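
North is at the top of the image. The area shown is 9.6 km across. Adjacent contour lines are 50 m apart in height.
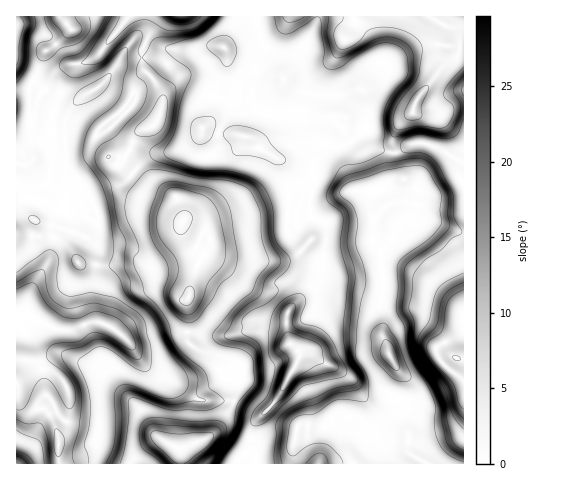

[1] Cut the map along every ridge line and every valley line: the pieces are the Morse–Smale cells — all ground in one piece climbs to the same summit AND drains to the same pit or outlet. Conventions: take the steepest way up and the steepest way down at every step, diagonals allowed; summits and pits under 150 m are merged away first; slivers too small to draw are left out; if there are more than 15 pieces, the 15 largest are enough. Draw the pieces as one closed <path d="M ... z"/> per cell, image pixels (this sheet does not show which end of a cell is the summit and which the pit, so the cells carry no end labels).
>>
<path d="M141 58l-19 1-25 29-15 8-13 12-10-2-26-26-4 9 0 38 5 33-9 5-9 0 0 218 23-13 11 1 14 11 4 10 2 19-5 14-7 8 2 31 120 0 1-15 33-15 19-30-1-3-33-1-27-20-21-9-10-10-11-18-7-7-13-10-13-4-3-6-2-22 7-44-11-13 8-7 3-13-9-22 12-6 20-5 10-9 0-2-9-7 0-7 14-26 15-6 5-5 6-20-3-13-17-21z"/><path d="M365 130l-21 16-14 0-7-3-39 0-14 11 32 14 12 8 1 5-6 22 0 13 16 7 1 18-7 40-29 27-3 7 2 26 11 12 0 4-25 45-22 24-2 23 4 5 3 10 35 0-1-16 7-22 24 1 9-6 14-4 8 0 8 4 21 21 26 10 0-17-8-29-4-5-4-1 6-5 3-17-14-25-1-9-5-8 0-20-2-8 4-17 0-17-4-19 13-18 6-14-10 2-13-4-3-3-2-9 0-12 4-5 16-6 11-7-7-8-1-18-18-5z"/><path d="M202 128l-2 8-19 13-23 5-11 4-14 16 14 12 28 11 7 11 2 8-1 4 20 8 6 6 1 10-13 22-9 33 0 42 12 10 41 13 3 4-2 13-5 8-4 13 25 12 5 0 17-19 20-38 0-4-11-12-2-9 1-20 30-29 2-5 0-12-4-5-11-6-10-10-7-11-1-13 3-28-7-18-2-13-9-7-10-5-10-12-18-4-13 0z"/><path d="M425 143l-11 0-20 10 2 21 17 12 4 4 0 4-4 17-15 13-5 13-13 18 4 19 0 17-4 15 2 10 0 20 5 8 1 9 14 25-3 17-6 5 4 1 4 5 8 29 0 18 17 11 37 0 1-83-24-21-4-12 28-18 0-166-19-13z"/><path d="M132 174l-10 10-20 5-12 6 9 22-3 13-8 7 11 13-7 44 3 26 15 6 13 10 7 7 11 18 10 10 21 9 20 16 7 4 35 1 3-12 5-8 0-16-8-5-34-9-12-10 0-42 2-4 0-8 7-21 13-22 0-8-7-8-20-8 1-4-2-8-7-11-28-11z"/><path d="M222 46l-16 0-10 4-24 0-10 8-20 1 1 9 17 21 3 13-6 20-5 5-15 6-14 26-1 5 7 7 3 3 11-12 11-7 27-6 19-13 2-8 19 6 13 0 18 4 10 12 7 4 15-11 39 0 7 3 14 0 20-15 4-20-3-16-4-5-29 6-28-3-14-7-9-9-33-6-13-6-5-4-5-13z"/><path d="M430 16l-112 0-10 25-25 39 17 12 19 3 13 1 29-6 4 5 3 16-4 19 4 3 8 15 17 4 0-14 6-13 14-13 3-11 26-34 0-6-4-7 0-12 6-17z"/><path d="M162 16l-101 0 10 13-17 17-10 7-10 28 25 25 4 2 8-1 11-11 15-8 25-29 20-2 0-8 6-13z"/><path d="M463 54l-3 0-13 9-7 7-24 31-3 11-14 13-6 13 2 14 19-9 11 0 39 19z"/><path d="M47 370l-12 1-19 13 1 80 42-1-1-30 10-16 2-19-6-16-9-9z"/><path d="M316 16l-79 0-4 15-9 16 3 9 4 7 13 7 39 8 8-9 7-15 10-13 9-20z"/><path d="M354 417l-19 3-12 7-24-1-7 22 2 15 132 0-21-13-22-8-21-21z"/><path d="M60 16l-44 1 1 147 8 1 9-5-5-33 0-38 8-15 7-21 10-7 17-17z"/><path d="M236 16l-72 0-6 4-10 16-6 13 0 8 20 1 10-8 24 0 10-4 17 2 10-17z"/><path d="M236 402l-3 1-10 20-9 11-33 15 0 15 77-1-2-7-5-7 1-18 2-7 8-10z"/>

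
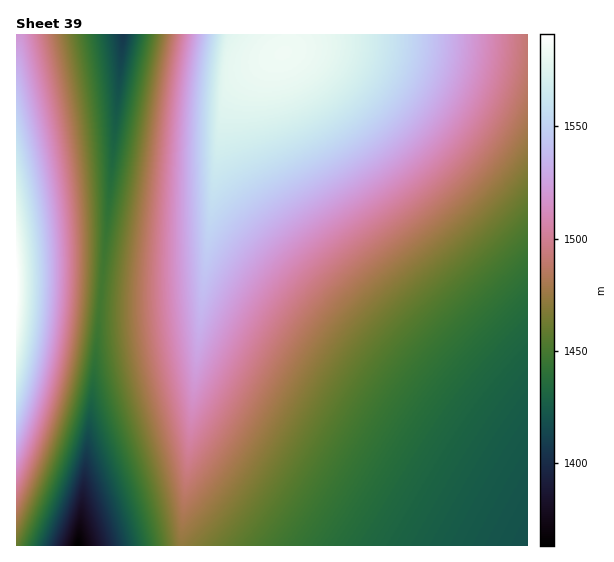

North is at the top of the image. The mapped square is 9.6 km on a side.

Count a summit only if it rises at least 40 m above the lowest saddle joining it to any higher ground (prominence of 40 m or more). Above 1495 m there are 1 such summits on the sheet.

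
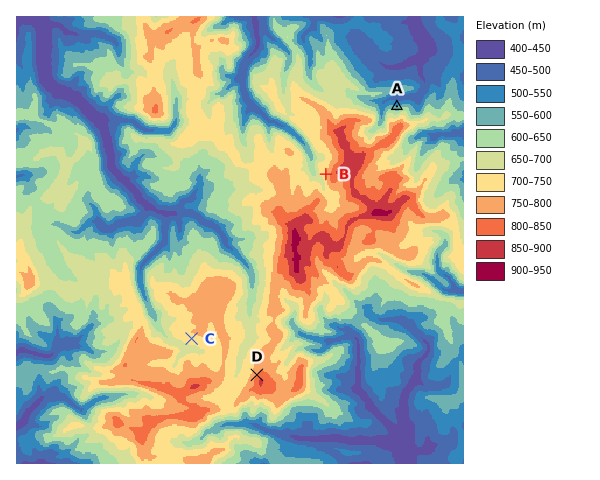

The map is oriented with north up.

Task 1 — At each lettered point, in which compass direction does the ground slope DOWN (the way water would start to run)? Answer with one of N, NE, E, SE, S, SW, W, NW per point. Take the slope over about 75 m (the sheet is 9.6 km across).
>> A N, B W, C S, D NW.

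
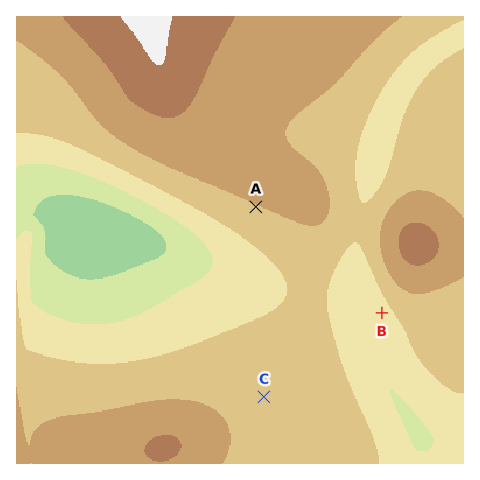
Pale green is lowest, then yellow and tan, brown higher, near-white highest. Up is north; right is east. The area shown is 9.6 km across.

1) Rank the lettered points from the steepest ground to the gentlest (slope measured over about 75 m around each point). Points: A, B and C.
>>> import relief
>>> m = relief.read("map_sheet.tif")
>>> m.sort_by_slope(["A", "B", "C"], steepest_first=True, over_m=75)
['B', 'A', 'C']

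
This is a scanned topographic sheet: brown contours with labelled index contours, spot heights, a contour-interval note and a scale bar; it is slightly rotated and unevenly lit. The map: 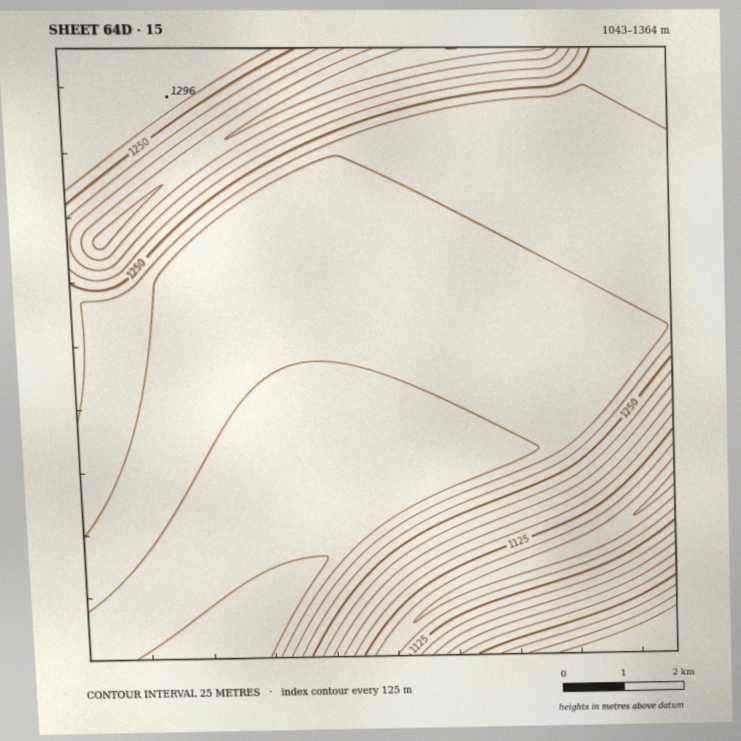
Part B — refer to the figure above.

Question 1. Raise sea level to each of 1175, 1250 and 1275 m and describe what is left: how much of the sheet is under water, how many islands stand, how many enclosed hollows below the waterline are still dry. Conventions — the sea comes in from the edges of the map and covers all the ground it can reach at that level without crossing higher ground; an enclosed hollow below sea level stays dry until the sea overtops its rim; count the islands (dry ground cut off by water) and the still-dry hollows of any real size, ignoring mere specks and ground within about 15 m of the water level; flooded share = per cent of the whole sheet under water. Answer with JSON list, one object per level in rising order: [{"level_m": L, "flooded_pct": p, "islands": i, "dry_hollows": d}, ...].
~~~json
[{"level_m": 1175, "flooded_pct": 12, "islands": 0, "dry_hollows": 0}, {"level_m": 1250, "flooded_pct": 25, "islands": 0, "dry_hollows": 0}, {"level_m": 1275, "flooded_pct": 30, "islands": 0, "dry_hollows": 0}]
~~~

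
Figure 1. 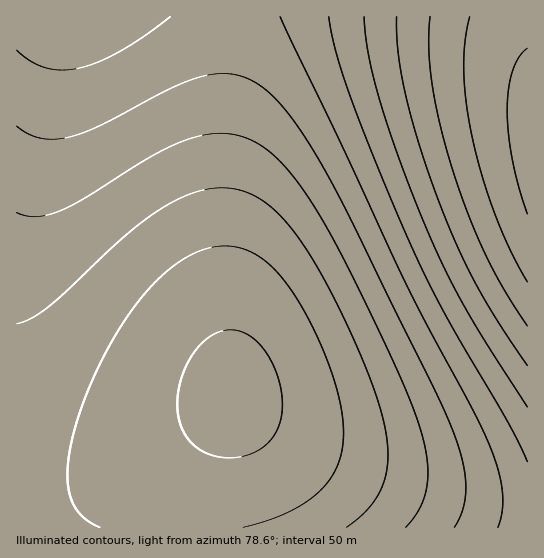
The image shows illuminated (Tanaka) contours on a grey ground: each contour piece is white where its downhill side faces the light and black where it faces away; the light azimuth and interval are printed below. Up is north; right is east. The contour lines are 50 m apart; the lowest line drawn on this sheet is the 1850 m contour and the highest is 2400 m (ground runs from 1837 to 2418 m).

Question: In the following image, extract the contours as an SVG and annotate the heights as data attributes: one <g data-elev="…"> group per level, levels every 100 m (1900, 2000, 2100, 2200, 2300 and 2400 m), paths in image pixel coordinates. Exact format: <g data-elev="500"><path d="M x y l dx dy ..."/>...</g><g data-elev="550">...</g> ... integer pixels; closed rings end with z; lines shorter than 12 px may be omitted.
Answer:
<g data-elev="1900"><path d="M100 527l-14-8-10-10-6-14-2-16 1-21 4-24 9-27 11-29 14-28 16-27 16-23 18-19 17-15 17-11 18-7 16-2 18 3 18 9 17 15 16 21 18 32 16 36 10 33 5 30 0 18-4 18-7 14-10 14-14 12-18 10-21 9-26 7"/></g><g data-elev="2000"><path d="M17 213l9 3 11 1 12-2 12-4 24-13 73-45 21-10 20-7 20-3 18 2 17 6 16 11 15 14 14 18 31 49 52 105 33 76 11 37 2 30-3 13-4 12-6 11-9 10"/></g><g data-elev="2100"><path d="M17 50l14 12 15 6 16 2 17-2 20-7 22-10 24-16 25-18"/><path d="M280 17l126 268 66 124 16 33 9 25 5 23 0 20-4 17"/></g><g data-elev="2200"><path d="M364 17l4 37 11 45 20 59 25 65 20 44 20 39 63 101"/></g><g data-elev="2300"><path d="M430 17l-1 32 3 36 8 40 13 45 16 45 17 40 18 35 23 36"/></g><g data-elev="2400"><path d="M527 48l-8 9-6 14-4 18-2 21 1 24 5 27 6 26 8 27"/></g>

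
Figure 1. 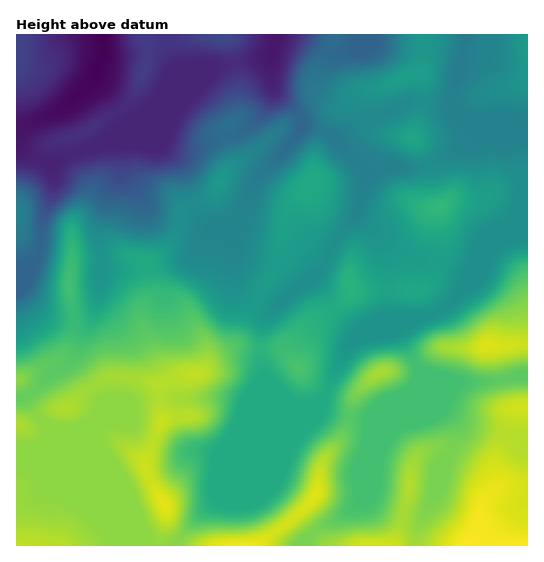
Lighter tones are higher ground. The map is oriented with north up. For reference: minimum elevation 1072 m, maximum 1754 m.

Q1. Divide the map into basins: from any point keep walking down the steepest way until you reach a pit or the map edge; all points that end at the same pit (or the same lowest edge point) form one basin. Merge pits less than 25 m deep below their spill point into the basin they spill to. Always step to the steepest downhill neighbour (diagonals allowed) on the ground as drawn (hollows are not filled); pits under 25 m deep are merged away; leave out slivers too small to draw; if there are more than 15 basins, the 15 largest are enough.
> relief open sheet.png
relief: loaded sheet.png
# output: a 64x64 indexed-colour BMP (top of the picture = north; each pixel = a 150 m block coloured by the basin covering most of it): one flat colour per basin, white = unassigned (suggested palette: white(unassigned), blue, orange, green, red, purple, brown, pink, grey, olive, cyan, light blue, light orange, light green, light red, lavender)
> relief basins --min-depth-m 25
<image width="64" height="64" href="data:image/bmp;base64,Qk12CAAAAAAAAHYAAAAoAAAAQAAAAEAAAAABAAQAAAAAAAAIAAATCwAAEwsAABAAAAAAAAAA////ALR3HwAOf/8ALKAsACgn1gC9Z5QAS1aMAMJ34wB/f38AIr28AM++FwDox64AeLv/AIrfmACWmP8A1bDFABEREREREREREREREREREREREREREREREREREREREREREREREREREREREREREREREREREREREREREREREREREREREREREREREREREREREREREREREREREREREREREREREREREREREREREREREREREREREREREREREREREREREREREREREREREREREREREREREREREREREREREREREREREREREREREREREREREREREREREREREREREREREREREREREREREREREREREREREREREREREREREREREREREREREREREREREREREREREREREREREREREREREREREREREREREREREREREREREREREREREREREREREREREREREREREREREREREREREREREREREREREREREREREREREREREREREREREREREREREREREREREREREREREREREREREREREREREREREREREREREREREREREREREREREREREREREREREREREREREREREREREREREREREREREREREREREREREREREREREREREREREREREREREREREREREREREREREREREREREREREREREREREREREREREREREREREREREREREREREREREREREREREREREREREREREREREREREREREREREREREREREREREREREREREREREREREREREREREREREREREREREREREREREREREREREREREREREREREREREREREREREREREREREREREREREREREREREREREREREREREREREREREREREREREREREREREREREREREREREREREREREREREREREREREREREREREREREREREREREREREREREREREREREREREREREREREREREREREREREREREREREREREREREREREREREREREREREREREREREREREREREREREREREREREREREREREREREREREREREREREREREREREREREREREREREREREREREREREREREREREREREREREREREREREREREREREREREREREREREREREREREREREREREREREREREREREREREREREREREREREREREREREREREREREREREREREREREREREREREREREREREREREREREREREREREREREREREREREREREREREREREREREREREREREREREREREREREREREREREREREREREREREREREREREREREREREREREREREREREREREREREREREREREREREREREREREREREREREREREREREREREREREREREREREREREREREREREREREREREREREREREREREREREREREREREREREREREREREREREREREREREREREREREREREREREREREREREREREREREREREREREREREREREREREREREREREREREREREREREREREREREREREREREREREREREREREREREREREREREREREREREREREREREREREREREREREREREREREREREREREREREREREREREREREREREREREREREREREREREREREREREREREREREREREREREREREREREREREREREREREREREREREREREREREREREREREREREREREREREREREREREREREREREREREREREREREREREREREREREREREREREREREREREREREREREREREREREREREREREREREREREREREREREREREREREREREREREREREREREREREREREREREREREREREREREREREREREREREREREREREREREREREREREREREREREREREREREREiIiIRERERERERERERERERERERERERERERERERERERESIiIiIRERERERERERERERERERERERERERERERERERERIiIiIiIREREREREREREREREREREREREREREREREREREiIiIiIiIRERERERERERERERERERERERERERERERERESIiIiIiIhERERERERERERERERETMRERERERERERERESIiIiIiIiERERERERERERERERERMzERERERERERERERIiIiIiIiIREREREREREREREREREzMxERERERERERERIiIiIiIiIhEREREREREREREREREzMzMREREREREREREiIiIiIiIiERERERERERERERERERMzMzERERERERERESIiIiIiIiIRERERERERERERERERETMzMzERERERERERIiIiIiIiIhERERERERERERERERERMzMzMxERERERERESIiIiIiIiEREREREREREREREREREzMzMzMzERERERERIiIiIiIiIRERERERERERERERERETMzMzMzEREREREREiIiIiIiIhERERERERERERERERERMzMzMzERERERERESIiIiIiIiEREREREREREREREREREzMzMzMRERERERERIiIiIiIiIREREREREREREREREREzMzMzMzERERERERIiIiIiIiIhERERERERERERERERETMzMzMzMRERERERESIiIiIiIiERERERERERERERERERMzMzMzMzERERERERIiIiIiIiIREREREREREREREREREzMzMzMzMREREREREiIiIiIiIhEREREREREREREREREzMzMzMzMzERERERESIiIiIiIi"/>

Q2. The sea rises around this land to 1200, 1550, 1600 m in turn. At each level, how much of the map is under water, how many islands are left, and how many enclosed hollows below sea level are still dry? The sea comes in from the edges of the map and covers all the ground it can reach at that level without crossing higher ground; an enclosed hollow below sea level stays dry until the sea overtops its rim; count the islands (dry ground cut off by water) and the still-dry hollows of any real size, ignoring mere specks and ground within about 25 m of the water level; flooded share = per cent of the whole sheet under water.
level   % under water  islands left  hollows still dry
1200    11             0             0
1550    67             0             0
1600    75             1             0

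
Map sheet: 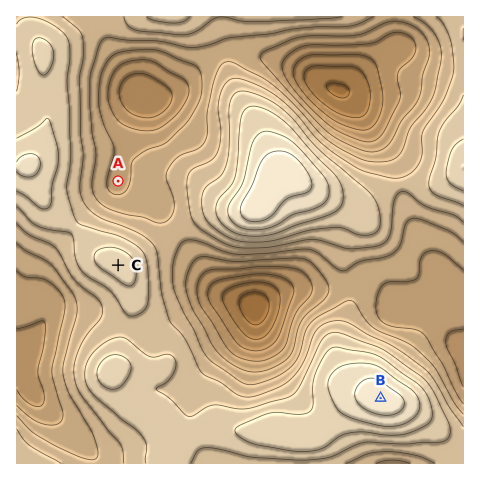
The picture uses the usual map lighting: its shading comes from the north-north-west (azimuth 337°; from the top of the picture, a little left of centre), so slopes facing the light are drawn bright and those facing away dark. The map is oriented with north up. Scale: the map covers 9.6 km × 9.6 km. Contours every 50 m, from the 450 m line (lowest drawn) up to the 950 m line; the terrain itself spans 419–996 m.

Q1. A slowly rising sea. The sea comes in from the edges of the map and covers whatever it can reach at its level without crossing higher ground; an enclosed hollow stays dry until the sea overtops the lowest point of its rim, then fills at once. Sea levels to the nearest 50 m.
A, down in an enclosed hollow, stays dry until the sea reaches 700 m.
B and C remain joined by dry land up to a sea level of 800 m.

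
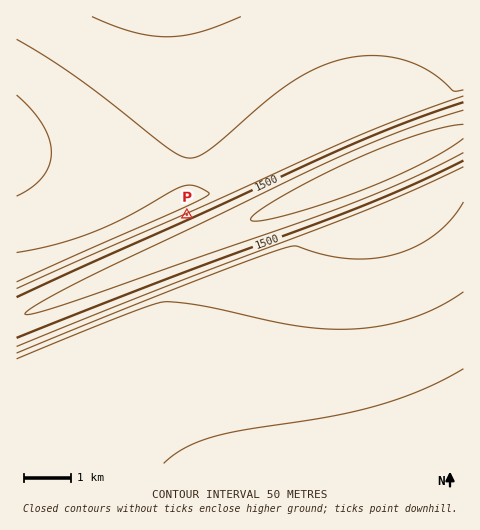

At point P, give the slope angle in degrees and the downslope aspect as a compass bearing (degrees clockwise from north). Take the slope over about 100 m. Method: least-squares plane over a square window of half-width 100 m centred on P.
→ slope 21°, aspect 156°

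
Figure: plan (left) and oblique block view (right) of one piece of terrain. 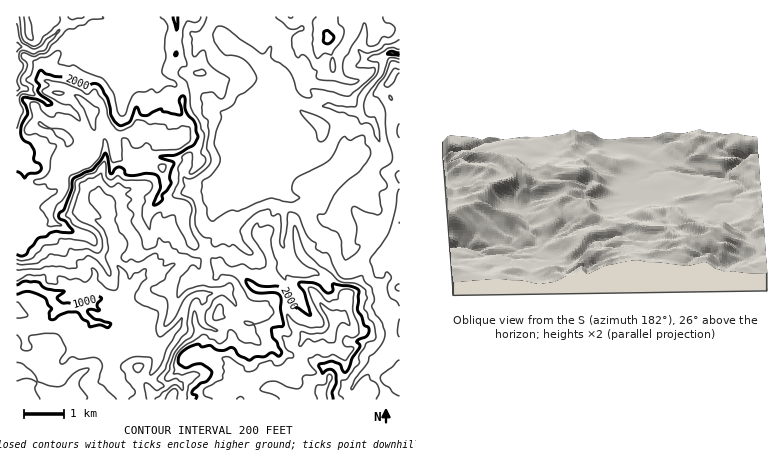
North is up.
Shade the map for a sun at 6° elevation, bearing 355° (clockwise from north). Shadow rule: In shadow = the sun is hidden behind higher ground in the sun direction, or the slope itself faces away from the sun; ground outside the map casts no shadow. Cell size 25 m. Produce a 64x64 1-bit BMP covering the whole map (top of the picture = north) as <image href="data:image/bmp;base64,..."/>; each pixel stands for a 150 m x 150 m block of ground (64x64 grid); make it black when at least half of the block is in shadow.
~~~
<image width="64" height="64" href="data:image/bmp;base64,Qk0+AgAAAAAAAD4AAAAoAAAAQAAAAEAAAAABAAEAAAAAAAACAAATCwAAEwsAAAIAAAAAAAAA////AAAAAAAAAAAdgAOPwAAAABhgx4/AAAAZ/AH7z+AAHBj+AP3v8AAMDD/AP//wAAAEH4AAf/gAAAAfgAB/+AAAAAAAD//4cAAAgAAf/PxwwAHAADD7/H3wAOAAEBvwf/4A8OAEBwB//wBw+AA2AH//hjhwwDAAf/+POAPgcAF//4+YB/Bg83//j5+L8MAz//+jn//xgMP//7AP/wMACf//PgP8AAAM//9/gDwAAAj//n/CAAHABP/+f/4AAYAg//9//gDBAAD//+f+AcAAAH/94+4DgAAAP/nxwAMAAAEf4/HQABAAAA+P8YAAAAAAAP/7xAAAAAAP//vFAAAAAA//+8cAAAAAA//5xwAAAAAR//z/gADAAJ7//v+AAeAAv3///4AA8AAGf///gAAwAgB///+AAAAAMD//f4AAACA5x8B9gAAAMD3Hj/wAAAAQfsMf/wAAAAB/wg+/AAAABH8LJw+AAAAAfAoMAAAAAAAQGAAAIAAAAAAwAAAgAATwAvAAAHAAH/Dn8AAA8AB/wk/gAAHwAf/mH8AAAewHv+hwAAADzAB/7PgAAAOMAH/yAAAARwAA/DgAAAAwAAH4HMAAADAAAPu8wAAAMAAD//8wAAAAAAG///gAAAYAAb///AAABwAMHd/OAAAfABwAzw8AAB8D/wBBA+AAD4f/gQAA8IAPj/+AgA=="/>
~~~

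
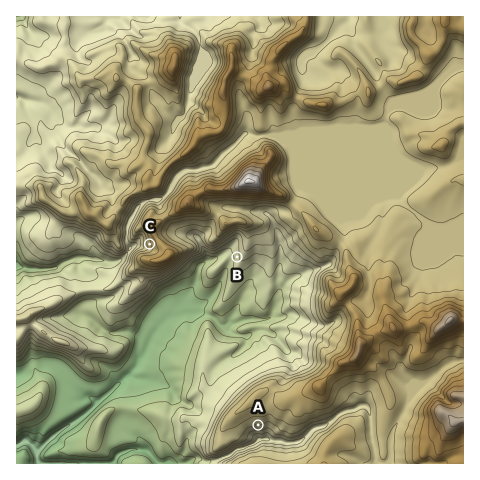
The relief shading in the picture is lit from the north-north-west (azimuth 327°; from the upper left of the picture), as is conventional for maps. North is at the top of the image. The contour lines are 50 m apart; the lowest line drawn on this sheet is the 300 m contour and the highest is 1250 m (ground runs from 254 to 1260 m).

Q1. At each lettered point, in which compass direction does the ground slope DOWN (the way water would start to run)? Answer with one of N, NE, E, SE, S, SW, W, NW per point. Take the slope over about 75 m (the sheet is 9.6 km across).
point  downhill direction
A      S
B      W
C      W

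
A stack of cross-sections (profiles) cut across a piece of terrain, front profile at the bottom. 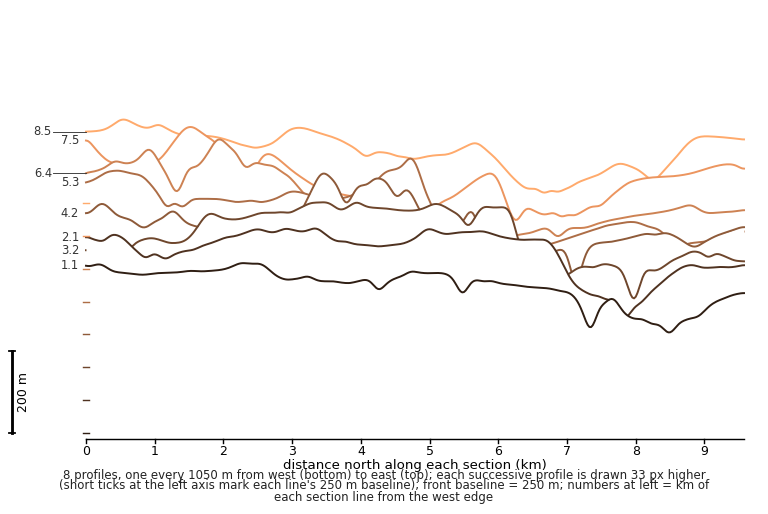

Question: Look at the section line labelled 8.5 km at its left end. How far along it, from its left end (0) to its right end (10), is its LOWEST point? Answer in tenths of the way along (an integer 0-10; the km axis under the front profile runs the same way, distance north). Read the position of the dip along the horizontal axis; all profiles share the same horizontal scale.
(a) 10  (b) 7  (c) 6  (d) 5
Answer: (b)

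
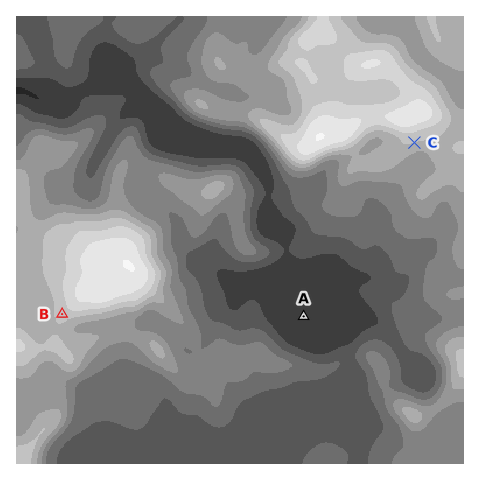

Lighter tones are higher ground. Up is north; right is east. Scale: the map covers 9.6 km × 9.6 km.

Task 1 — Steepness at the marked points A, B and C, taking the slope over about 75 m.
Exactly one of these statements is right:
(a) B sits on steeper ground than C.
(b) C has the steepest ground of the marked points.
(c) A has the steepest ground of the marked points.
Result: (b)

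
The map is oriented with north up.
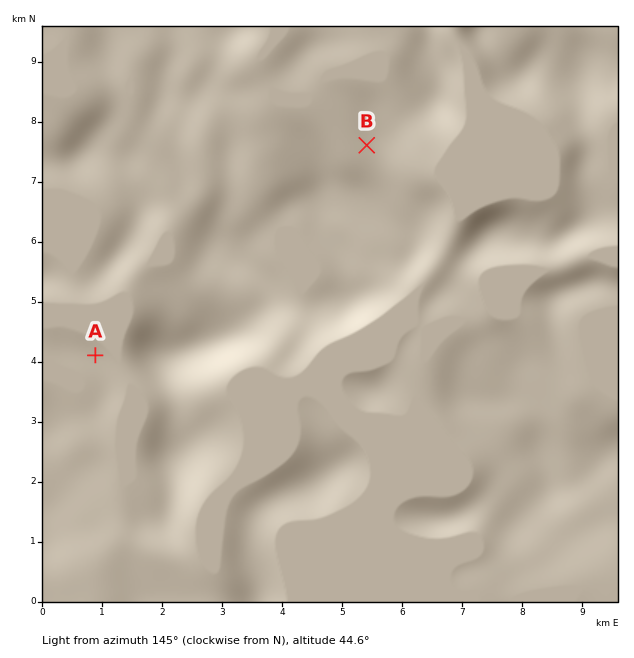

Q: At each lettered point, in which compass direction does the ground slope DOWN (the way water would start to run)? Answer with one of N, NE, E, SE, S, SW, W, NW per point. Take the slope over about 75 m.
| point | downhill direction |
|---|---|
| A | NE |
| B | W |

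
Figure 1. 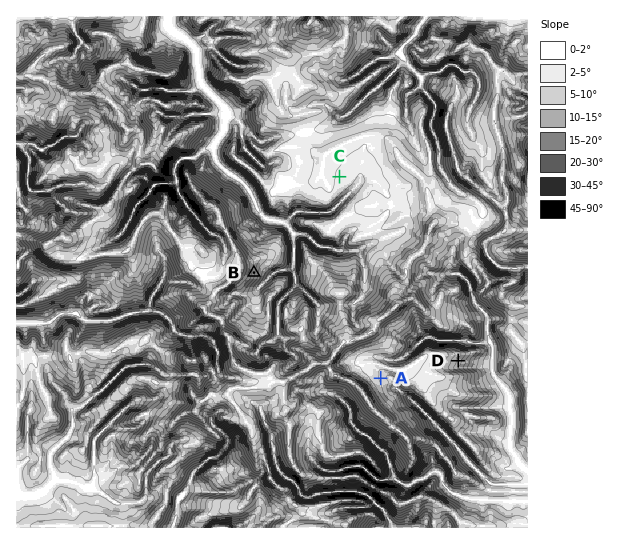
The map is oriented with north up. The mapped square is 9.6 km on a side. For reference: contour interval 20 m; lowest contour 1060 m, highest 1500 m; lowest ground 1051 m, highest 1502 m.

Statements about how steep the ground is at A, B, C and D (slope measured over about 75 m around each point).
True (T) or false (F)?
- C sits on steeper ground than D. F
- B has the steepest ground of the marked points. T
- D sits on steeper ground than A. T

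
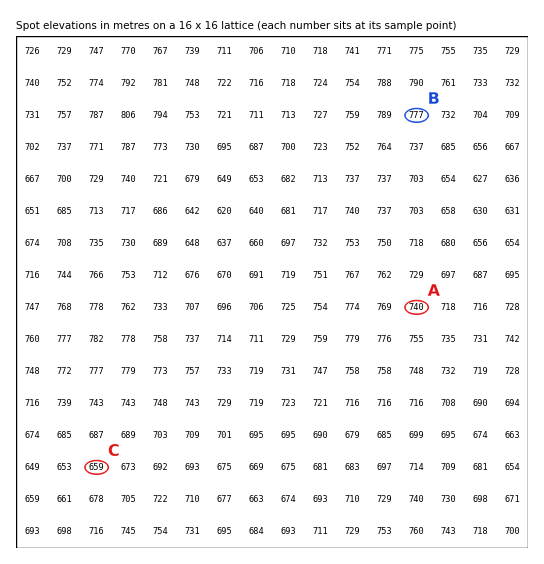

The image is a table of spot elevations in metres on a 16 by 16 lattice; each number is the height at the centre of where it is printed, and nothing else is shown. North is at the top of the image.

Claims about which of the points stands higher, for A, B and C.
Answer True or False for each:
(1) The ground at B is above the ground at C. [True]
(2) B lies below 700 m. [False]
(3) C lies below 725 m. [True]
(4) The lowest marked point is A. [False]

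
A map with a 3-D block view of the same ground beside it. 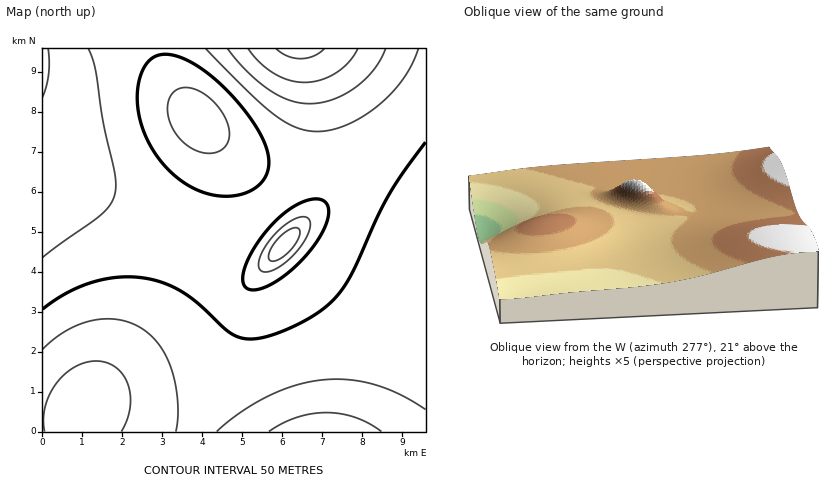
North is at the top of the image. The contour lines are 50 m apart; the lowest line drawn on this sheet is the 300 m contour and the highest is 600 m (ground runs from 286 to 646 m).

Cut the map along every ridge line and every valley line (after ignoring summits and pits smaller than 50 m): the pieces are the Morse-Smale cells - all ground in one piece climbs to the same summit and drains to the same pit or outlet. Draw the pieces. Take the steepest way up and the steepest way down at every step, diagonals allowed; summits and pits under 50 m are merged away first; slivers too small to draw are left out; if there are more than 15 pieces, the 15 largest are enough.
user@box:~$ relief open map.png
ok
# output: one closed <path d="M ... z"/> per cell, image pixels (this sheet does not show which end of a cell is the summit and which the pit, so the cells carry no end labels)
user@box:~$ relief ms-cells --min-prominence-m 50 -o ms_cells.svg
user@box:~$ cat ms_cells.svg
<path d="M426 48l-118 0 13 44 13 70 10 28 1 10-3 16-18 34-28 31-26 19-22 10-17 42-32 68-1 12 228 0z"/><path d="M42 167l0 253 12 1 28-7 18-19 16-12 80-40 18-14 22-27-11-14-3-12 0-20-6-11-62-24z"/><path d="M160 48l-118 0 0 118 128 62 46 17 12 0 14-9 38-34-68-66-26-32-19-30z"/><path d="M304 48l-143 0 1 12 5 14 19 30 26 32 68 65 26-27 8-26 0-54-5-32z"/><path d="M238 303l-24 26-18 14-80 40-16 12-18 19-18 6-22 1 0 11 154 0 3-12 32-68 14-38 6-6z"/><path d="M308 48l-3 0 5 18 5 40-2 48-5 16-6 10-22 22 11 14 4 8 0 8-55 64-4 6 6 4 10 1 12-4 32-22 28-31 18-34 3-16-1-10-10-28-13-70z"/><path d="M280 202l-42 38-10 5-12 1 6 10 0 20 3 12 11 14 59-70 0-8z"/>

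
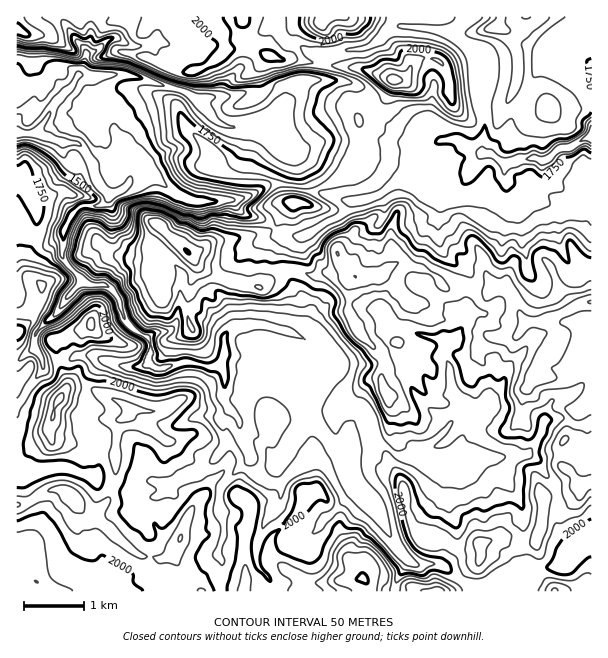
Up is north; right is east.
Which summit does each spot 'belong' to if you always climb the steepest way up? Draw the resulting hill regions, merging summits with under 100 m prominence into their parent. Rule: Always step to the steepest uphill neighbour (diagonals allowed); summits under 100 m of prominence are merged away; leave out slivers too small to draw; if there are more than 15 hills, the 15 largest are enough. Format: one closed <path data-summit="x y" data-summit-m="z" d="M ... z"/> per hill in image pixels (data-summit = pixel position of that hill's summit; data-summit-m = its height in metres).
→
<path data-summit="363 579" data-summit-m="2254" d="M128 74l-18 0-17 4-13-4-8 13-16 14-20 32-20 1 0 96 5 4 23 6 10 0 8-4 1-2-1 23 4 6 14 14 30-44 2-24-3-6 0-8 13-5 15-20 12 2 21 18 21 10 42 0 16-4 11-6 6-7 6-16 11-15-1-8-16-16 10-9 1-6-19-21-7-1-21 6-20 0-10 5-17-11z"/><path data-summit="591 302" data-summit-m="2203" d="M491 154l-9 0-16 26-13 14-11 6-4 18 0 15 4 18 13 13 12 6 5 8 0 7-6 14-2 21-4 12-10 11-9-5-7 0-30-8-14-2-4 5 0 8 11 15 19 40 34 29-13 14-26 15-9 3-7-3-19-14-6-21-4-4-4 0-10 8-2 11-6 13 6 8 0 24 23 24 17 33 12 18 14 11 24 0 24 18 22 9 6 0 5-8 27-12-4-24 0-11 3-6-1-25-6-12-14-18-8-17 3-2 12-1 16 0 13-16 4-15 6-5 15-2 13 8 16-3 0-154-17 1-4-3-12-25-1-32-13-8-26-9-14-16 1-13z"/><path data-summit="59 399" data-summit-m="2215" d="M92 355l-12 0-14 6-22 3-2 8-26 33 0 143 8-1 8 5 12 26 13 14 162 0-2-13 5-10 0-8-5-7 6-15-3-50 30-30 0-4-9-20-1-13-17-23 1-25-2-6-3-2-12 1-13-5-12 0-18 6-8 0-7-6-9 5-15 0z"/><path data-summit="338 254" data-summit-m="2202" d="M458 139l-18 1-8 5-31 33-18 15-14 6-19 3-4 8-7 7-15 6-13 11-11 2-5 6-7 15 1 21 15 21 4 10-2 17-7 8-4 1 13 5 5 5 0 9-4 6-7 1-10 7-6 21 4 9 30 31 13 17 13 0 6-23 10-8 4 0 4 4 6 21 19 14 7 3 9-3 26-15 13-14-34-29-19-40-11-15 0-8 4-5 14 2 30 8 7 0 9 5 13-17 3-27 6-14 0-7-5-8-12-6-13-13-4-18 0-15 4-18 11-6 13-14 15-25z"/><path data-summit="188 252" data-summit-m="2252" d="M146 170l-9 0-15 20-13 5 0 8 3 6-2 24-24 33-6 13 9 5 15 0 11 9 5 7 6 21 24 20 1 12-3 9 8 6 8 0 18-6 12 0 13 5 12-1 5-12 2-21 7-5 9-3 24 0 27 9 6 0 7-8 2-17-4-10-15-21-1-21 12-20-19-3-14-12-25-10-9-12-36 2-18-6z"/><path data-summit="495 27" data-summit-m="1939" d="M591 16l-124 0-1 4-15 12 7 8 18 10 4 6 0 7-5 12 0 12 11 36-4 18 1 13 8 0 13 9 18-5 24 2 12-10 11-2 18-10 5-1z"/><path data-summit="324 17" data-summit-m="2182" d="M341 80l-44 2-7 5-6 20-18 21 22 23 16 10 14 27 6 6 30 8 15-3 14-6 51-49-17-5-9 0-9-5-20-17-9-15-3-10-4-4z"/><path data-summit="213 27" data-summit-m="2043" d="M273 16l-180 0-2 5 0 17-5 9-1 15-6 12 13 4 36-4 55 17 17 11 10-5 20 0 24-6 4 1 16 16 4 7 6-8 4-14 5-8 9-5 18 0 4-3 2-23-15 0-14-10-10-1-13-20z"/><path data-summit="393 80" data-summit-m="2174" d="M414 26l-18 0-9 5-7 9-17 9-36 5-3 23-4 3 21 0 22 8 4 4 3 10 9 15 20 17 9 5 9 0 11 5 30-5 9 7 15 8 4-31-11-36 0-12 5-12-2-10-31-22z"/><path data-summit="581 486" data-summit-m="2195" d="M563 418l-18 3-7 19-13 16-16 0-12 1-3 2 8 17 14 18 6 12 1 25-3 6 0 11 5 24 6-2 32-5 13-17 16-14 0-109-16 1z"/><path data-summit="90 324" data-summit-m="2113" d="M83 282l-17 17-11 16-8 5-11 13-2 14 8 10 1 6 23-2 14-6 12 0 33 12 15 0 7-3 4-11-1-12-24-20-6-21-5-7-11-9-15 0z"/><path data-summit="17 30" data-summit-m="2026" d="M60 16l-44 1 0 57 18 18-2 12-16 16 1 13 19 0 20-32 16-14 12-21 2-13z"/><path data-summit="17 332" data-summit-m="2039" d="M17 230l0 131 19-13 0-15 11-13 8-5 11-16 16-17-2-4-14-15-4-6 1-23-1 2-8 4-10 0z"/><path data-summit="294 203" data-summit-m="2040" d="M284 146l-1 6-13 21-4 10-11 10-15 6-6 0 0 2 8 11 25 10 14 12 22 2 8-2 13-11 15-6 7-7 3-9-25-7-6-6-14-27z"/><path data-summit="555 591" data-summit-m="2158" d="M591 535l-15 13-13 17-32 5-34 14-4 7 98 1z"/>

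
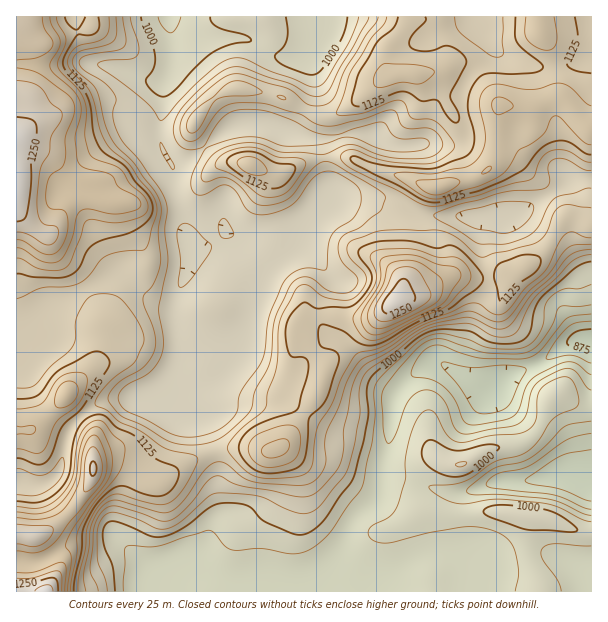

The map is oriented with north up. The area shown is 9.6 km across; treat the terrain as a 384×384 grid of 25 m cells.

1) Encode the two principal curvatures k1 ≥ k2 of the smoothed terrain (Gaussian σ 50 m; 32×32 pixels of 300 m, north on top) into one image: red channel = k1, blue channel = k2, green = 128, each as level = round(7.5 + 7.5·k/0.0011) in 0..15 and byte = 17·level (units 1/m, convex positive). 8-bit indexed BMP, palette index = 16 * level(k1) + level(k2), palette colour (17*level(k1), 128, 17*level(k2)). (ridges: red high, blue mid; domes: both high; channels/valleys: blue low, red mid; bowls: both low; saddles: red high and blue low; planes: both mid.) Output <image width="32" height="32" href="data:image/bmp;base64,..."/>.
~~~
<image width="32" height="32" href="data:image/bmp;base64,Qk02CAAAAAAAADYEAAAoAAAAIAAAACAAAAABAAgAAAAAAAAEAAATCwAAEwsAAAABAAAAAAAAAIAAABGAAAAigAAAM4AAAESAAABVgAAAZoAAAHeAAACIgAAAmYAAAKqAAAC7gAAAzIAAAN2AAADugAAA/4AAAACAEQARgBEAIoARADOAEQBEgBEAVYARAGaAEQB3gBEAiIARAJmAEQCqgBEAu4ARAMyAEQDdgBEA7oARAP+AEQAAgCIAEYAiACKAIgAzgCIARIAiAFWAIgBmgCIAd4AiAIiAIgCZgCIAqoAiALuAIgDMgCIA3YAiAO6AIgD/gCIAAIAzABGAMwAigDMAM4AzAESAMwBVgDMAZoAzAHeAMwCIgDMAmYAzAKqAMwC7gDMAzIAzAN2AMwDugDMA/4AzAACARAARgEQAIoBEADOARABEgEQAVYBEAGaARAB3gEQAiIBEAJmARACqgEQAu4BEAMyARADdgEQA7oBEAP+ARAAAgFUAEYBVACKAVQAzgFUARIBVAFWAVQBmgFUAd4BVAIiAVQCZgFUAqoBVALuAVQDMgFUA3YBVAO6AVQD/gFUAAIBmABGAZgAigGYAM4BmAESAZgBVgGYAZoBmAHeAZgCIgGYAmYBmAKqAZgC7gGYAzIBmAN2AZgDugGYA/4BmAACAdwARgHcAIoB3ADOAdwBEgHcAVYB3AGaAdwB3gHcAiIB3AJmAdwCqgHcAu4B3AMyAdwDdgHcA7oB3AP+AdwAAgIgAEYCIACKAiAAzgIgARICIAFWAiABmgIgAd4CIAIiAiACZgIgAqoCIALuAiADMgIgA3YCIAO6AiAD/gIgAAICZABGAmQAigJkAM4CZAESAmQBVgJkAZoCZAHeAmQCIgJkAmYCZAKqAmQC7gJkAzICZAN2AmQDugJkA/4CZAACAqgARgKoAIoCqADOAqgBEgKoAVYCqAGaAqgB3gKoAiICqAJmAqgCqgKoAu4CqAMyAqgDdgKoA7oCqAP+AqgAAgLsAEYC7ACKAuwAzgLsARIC7AFWAuwBmgLsAd4C7AIiAuwCZgLsAqoC7ALuAuwDMgLsA3YC7AO6AuwD/gLsAAIDMABGAzAAigMwAM4DMAESAzABVgMwAZoDMAHeAzACIgMwAmYDMAKqAzAC7gMwAzIDMAN2AzADugMwA/4DMAACA3QARgN0AIoDdADOA3QBEgN0AVYDdAGaA3QB3gN0AiIDdAJmA3QCqgN0Au4DdAMyA3QDdgN0A7oDdAP+A3QAAgO4AEYDuACKA7gAzgO4ARIDuAFWA7gBmgO4Ad4DuAIiA7gCZgO4AqoDuALuA7gDMgO4A3YDuAO6A7gD/gO4AAID/ABGA/wAigP8AM4D/AESA/wBVgP8AZoD/AHeA/wCIgP8AmYD/AKqA/wC7gP8AzID/AN2A/wDugP8A/4D/ANX593CXhnV3d4eHh4d3d4d3d4d3d3eHh3d3h3eXmIaHcID1tIKWhXZ3d3eHh3aGhoZ3h4eHh4eHh3d3d6eGdXa1xaLngXSFlYR1doeHh4eYh4aGl4iHh4eHd3Z2lnV1hvf45tRQY3WWt5SFh5iHh4eYhoWYqJeHh4eGdoaXp9fnh4X193FShpa4l3R0dYaGh5eHdYV2l5int+f4+PjoyIRyYoP29qDHybmYhZaFdISWp4eGhXWXhoSBgJKDg4ODdHSkYNX6saaXqLiFdKW4p6anmJeFhZeVpti1YXGBc3V2hsiAxfmThpenx9a0t8rJuZWXmHWEh6jI1/jmyLiFdYa3uXDD+KTIp4V1lbW4qbnJhXanhoOGqKZ0lsjX57eGd6fHo6D3lYWDdHV1c4SWlrWlhZeYgoanp3VzdXSltoaXhrT4tZByZHZ3h4eGhZaFhdinlpdyhaipl3VlZJfJqLZldOrnpoVzhId3h4aGl6eGt8eGdWSDppeEhnZ0psnKlHeElba3x7iWhYeIh3V1tpeWx7aEhIKDdISEc3GQgcild3d1hpeHl7mEh4eHd3O2qIeHtNSmhFFThZanqLeRgHN3d3eHl4eoqISHh4eHg7e4h3aU6OimU2KUdbfGuLd0Y4eHh4eYmJeGdJeYmIeEpdiXx9P3+fn3xrOk2ceDhaSXh3V1hYeXlqaEhpiYh4aDyLiFYnT42NjotaSW6JVihJiFhaaVhXaGuIR2h4eHh4S1pXNjUcTaqLbZxZa36LiCdXS4x4Z2dobIlYaHh4eHh4WFlbfm5qinhLiUprfZ55RjlMnJhIaHl8Z0doeHd4eHd3alyKeGhYSWt3SFdZXWtcfHpdiDdJaWxXJ2h3eGhYWGhoV1loWFhaNydHV1ZafIt8d0lrW3yPr5oZWWdZW2lZOFd2aGhoKgsXCBcnRzlLiXyHR1l5em1pOCpcdTc7fKp3Nlc4KS1Pj69/illKa1dJW3hZalp9qmcnWE1/T5+Ob5xJPW9/f3ppW2xum2pnRjo6eXmIaVlIJ2hKOgxdjIdJS01PikcHBhcpN1tpa3dIS4qYaWlZZzhoaj+aRwgZJycoKRgHB0pXR0tnW3dqenpbmGl7m5lHSXp5LZ93Rjc4S25+fXpnKWuLanhbiXqIaWp5iXuNqSpqeGdIXn9tf2+PiUhMfYtoOmhoWWuqiXp7iGl6bGhJSFhIV1hIW42baVhGOEqLi4x8inhpSnhnaGloeEtKEwcIOml4WHhZWlhHN1dYOXt6eWl5eopnV0g5SFdZfJ6MO4xreHhYeGhYSFl4eHdHSoyIZ1hpeGdZWoyZeGmLZzlcmndnZ1h5eXl6iYh4d2dISkt4eXdnZ2hrioh4Y="/>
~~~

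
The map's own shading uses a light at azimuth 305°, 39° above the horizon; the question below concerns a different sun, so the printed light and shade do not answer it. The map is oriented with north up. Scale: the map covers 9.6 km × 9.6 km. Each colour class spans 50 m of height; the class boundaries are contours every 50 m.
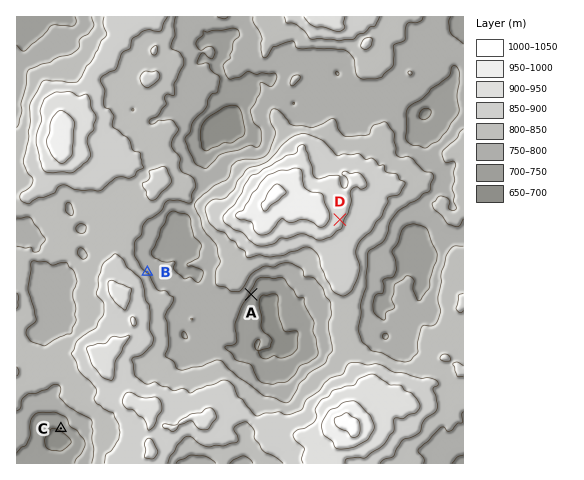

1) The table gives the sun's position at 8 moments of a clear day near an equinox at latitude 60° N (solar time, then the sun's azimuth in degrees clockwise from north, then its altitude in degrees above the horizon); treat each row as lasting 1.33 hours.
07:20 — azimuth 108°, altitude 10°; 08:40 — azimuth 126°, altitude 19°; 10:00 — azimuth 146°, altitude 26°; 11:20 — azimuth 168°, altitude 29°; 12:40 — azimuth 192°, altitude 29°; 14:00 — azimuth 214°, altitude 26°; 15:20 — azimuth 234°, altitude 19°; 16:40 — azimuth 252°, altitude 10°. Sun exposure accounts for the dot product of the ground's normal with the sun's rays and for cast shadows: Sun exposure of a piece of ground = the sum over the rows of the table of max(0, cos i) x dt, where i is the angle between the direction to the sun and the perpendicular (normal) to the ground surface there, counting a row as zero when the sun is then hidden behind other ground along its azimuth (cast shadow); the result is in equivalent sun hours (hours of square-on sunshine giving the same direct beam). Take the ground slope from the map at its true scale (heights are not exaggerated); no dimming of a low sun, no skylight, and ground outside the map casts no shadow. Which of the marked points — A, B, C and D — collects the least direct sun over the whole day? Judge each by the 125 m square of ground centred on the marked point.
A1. B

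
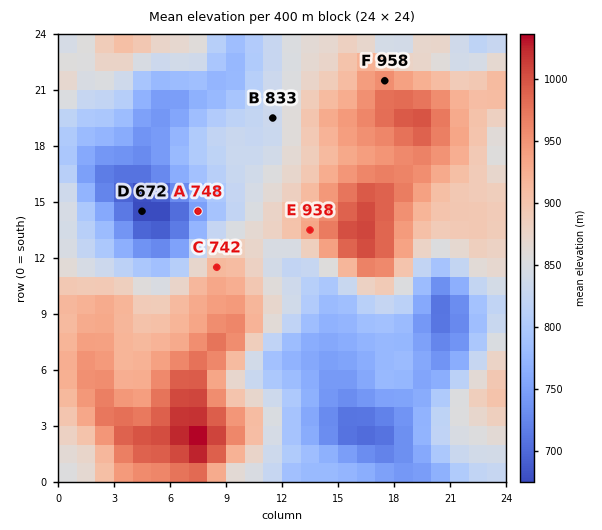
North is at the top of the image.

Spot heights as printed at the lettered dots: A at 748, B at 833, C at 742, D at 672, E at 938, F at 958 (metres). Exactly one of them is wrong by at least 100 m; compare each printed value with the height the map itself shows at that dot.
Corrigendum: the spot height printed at C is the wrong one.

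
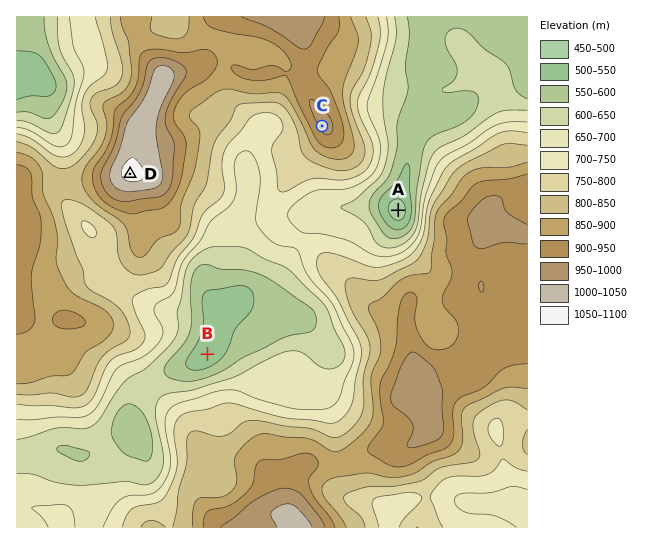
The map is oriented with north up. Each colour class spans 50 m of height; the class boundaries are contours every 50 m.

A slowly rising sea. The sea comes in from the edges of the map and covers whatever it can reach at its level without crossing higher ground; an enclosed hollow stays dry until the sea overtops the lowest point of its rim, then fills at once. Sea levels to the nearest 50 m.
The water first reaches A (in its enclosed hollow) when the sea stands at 600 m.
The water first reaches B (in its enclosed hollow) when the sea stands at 650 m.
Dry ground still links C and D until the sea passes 900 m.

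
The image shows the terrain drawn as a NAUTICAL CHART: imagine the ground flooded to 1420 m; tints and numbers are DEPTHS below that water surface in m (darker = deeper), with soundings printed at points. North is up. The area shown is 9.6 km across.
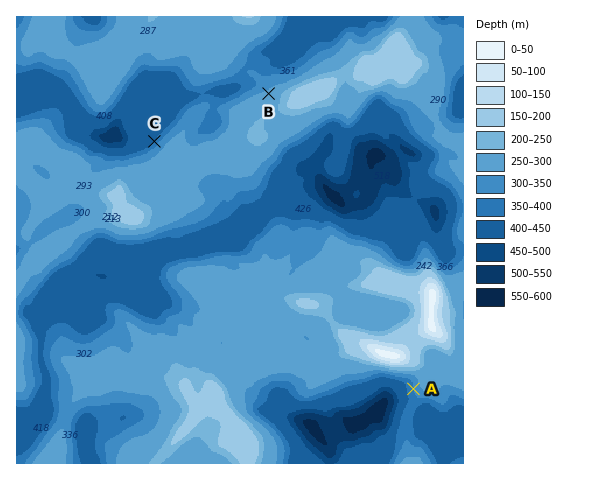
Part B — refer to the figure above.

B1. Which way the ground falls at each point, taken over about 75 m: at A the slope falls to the W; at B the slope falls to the NW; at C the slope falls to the NW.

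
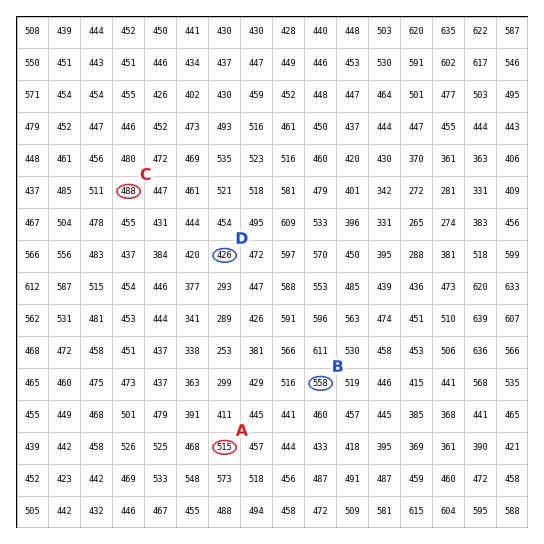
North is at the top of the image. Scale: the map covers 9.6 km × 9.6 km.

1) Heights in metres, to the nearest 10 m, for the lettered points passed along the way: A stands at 520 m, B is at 560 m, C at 490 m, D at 430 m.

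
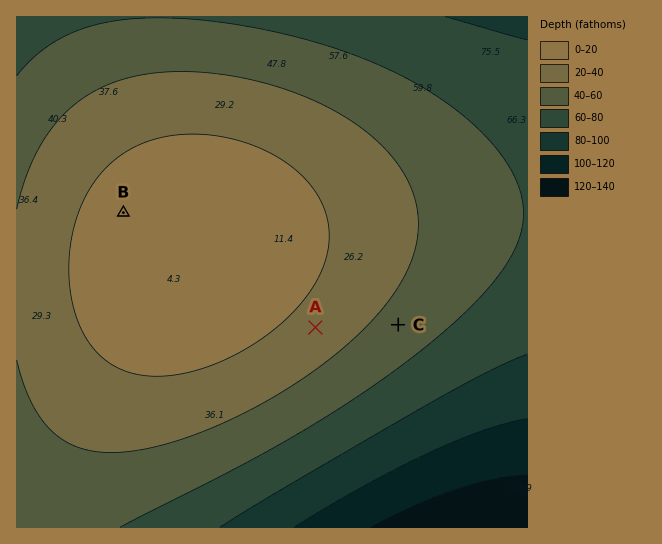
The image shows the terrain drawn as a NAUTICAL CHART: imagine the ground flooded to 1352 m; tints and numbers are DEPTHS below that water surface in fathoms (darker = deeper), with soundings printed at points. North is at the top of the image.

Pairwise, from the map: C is lower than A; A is lower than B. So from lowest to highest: C A B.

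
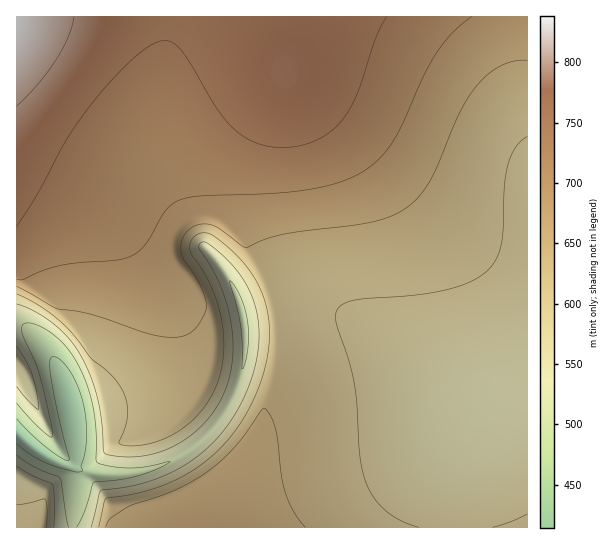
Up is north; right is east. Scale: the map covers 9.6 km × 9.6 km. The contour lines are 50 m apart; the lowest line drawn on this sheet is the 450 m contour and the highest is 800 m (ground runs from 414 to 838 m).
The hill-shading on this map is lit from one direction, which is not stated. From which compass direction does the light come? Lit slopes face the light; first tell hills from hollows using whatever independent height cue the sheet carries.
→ SW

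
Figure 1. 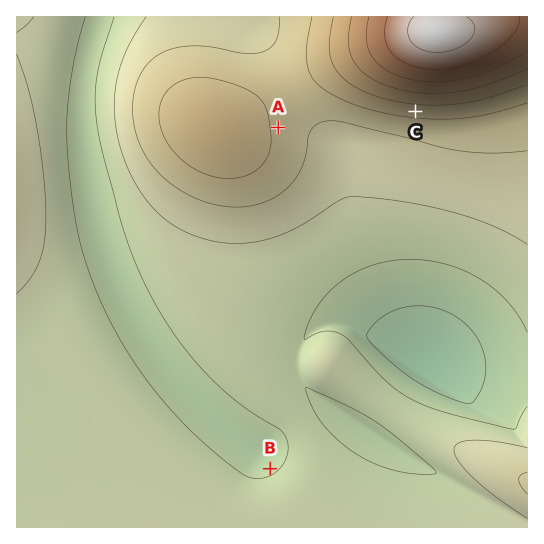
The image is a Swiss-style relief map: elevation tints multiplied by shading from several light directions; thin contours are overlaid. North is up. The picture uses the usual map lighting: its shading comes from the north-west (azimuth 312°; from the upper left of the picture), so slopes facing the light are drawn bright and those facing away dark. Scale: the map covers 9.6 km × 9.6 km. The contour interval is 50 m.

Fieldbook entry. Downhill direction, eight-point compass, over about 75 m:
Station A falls E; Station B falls NW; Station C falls S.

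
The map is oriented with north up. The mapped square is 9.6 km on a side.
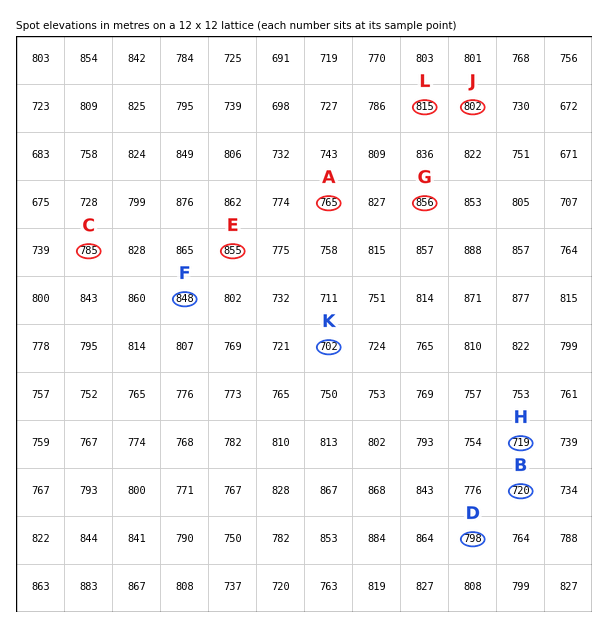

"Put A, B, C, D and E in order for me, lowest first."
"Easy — B A C D E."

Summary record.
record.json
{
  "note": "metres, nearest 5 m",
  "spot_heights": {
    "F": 850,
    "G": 855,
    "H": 720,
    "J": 800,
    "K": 700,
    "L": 815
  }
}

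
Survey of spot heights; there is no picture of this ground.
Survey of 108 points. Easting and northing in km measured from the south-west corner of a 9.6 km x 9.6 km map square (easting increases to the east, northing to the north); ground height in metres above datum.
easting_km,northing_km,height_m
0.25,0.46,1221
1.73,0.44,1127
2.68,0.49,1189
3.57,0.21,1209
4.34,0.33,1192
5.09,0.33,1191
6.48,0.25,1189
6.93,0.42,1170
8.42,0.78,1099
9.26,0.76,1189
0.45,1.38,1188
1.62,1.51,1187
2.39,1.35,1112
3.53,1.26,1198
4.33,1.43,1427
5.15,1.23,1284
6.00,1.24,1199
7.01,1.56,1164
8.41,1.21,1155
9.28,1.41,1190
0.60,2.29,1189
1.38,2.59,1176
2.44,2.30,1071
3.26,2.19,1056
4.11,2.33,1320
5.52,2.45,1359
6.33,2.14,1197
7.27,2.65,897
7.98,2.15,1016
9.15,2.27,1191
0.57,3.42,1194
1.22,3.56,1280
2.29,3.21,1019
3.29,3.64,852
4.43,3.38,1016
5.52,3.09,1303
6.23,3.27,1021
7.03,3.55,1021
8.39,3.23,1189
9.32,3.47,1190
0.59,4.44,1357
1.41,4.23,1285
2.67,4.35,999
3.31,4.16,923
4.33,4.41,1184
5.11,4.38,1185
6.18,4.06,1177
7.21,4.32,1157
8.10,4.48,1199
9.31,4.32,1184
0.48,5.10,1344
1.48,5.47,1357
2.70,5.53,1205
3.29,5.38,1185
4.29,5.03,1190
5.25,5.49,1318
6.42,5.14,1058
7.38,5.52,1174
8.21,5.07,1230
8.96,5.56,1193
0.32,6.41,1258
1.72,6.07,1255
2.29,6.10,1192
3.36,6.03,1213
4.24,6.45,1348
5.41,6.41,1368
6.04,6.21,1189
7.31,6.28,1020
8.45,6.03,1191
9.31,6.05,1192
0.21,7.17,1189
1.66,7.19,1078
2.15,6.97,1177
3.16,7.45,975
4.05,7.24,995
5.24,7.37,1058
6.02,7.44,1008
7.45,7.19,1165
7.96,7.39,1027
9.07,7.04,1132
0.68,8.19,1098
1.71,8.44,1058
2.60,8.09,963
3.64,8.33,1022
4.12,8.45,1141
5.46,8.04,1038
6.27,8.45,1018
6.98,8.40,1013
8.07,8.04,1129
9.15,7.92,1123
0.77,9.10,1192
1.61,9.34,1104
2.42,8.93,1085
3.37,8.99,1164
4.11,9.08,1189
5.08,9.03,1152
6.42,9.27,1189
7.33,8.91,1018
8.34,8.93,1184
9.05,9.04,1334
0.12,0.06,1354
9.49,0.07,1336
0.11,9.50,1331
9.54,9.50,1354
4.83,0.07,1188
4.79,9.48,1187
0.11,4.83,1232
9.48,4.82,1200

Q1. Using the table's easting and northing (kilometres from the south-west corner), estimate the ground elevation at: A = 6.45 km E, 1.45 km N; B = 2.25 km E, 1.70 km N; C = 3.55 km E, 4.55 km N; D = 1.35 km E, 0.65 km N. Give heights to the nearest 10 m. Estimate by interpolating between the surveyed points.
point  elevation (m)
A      1190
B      1120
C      1020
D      1150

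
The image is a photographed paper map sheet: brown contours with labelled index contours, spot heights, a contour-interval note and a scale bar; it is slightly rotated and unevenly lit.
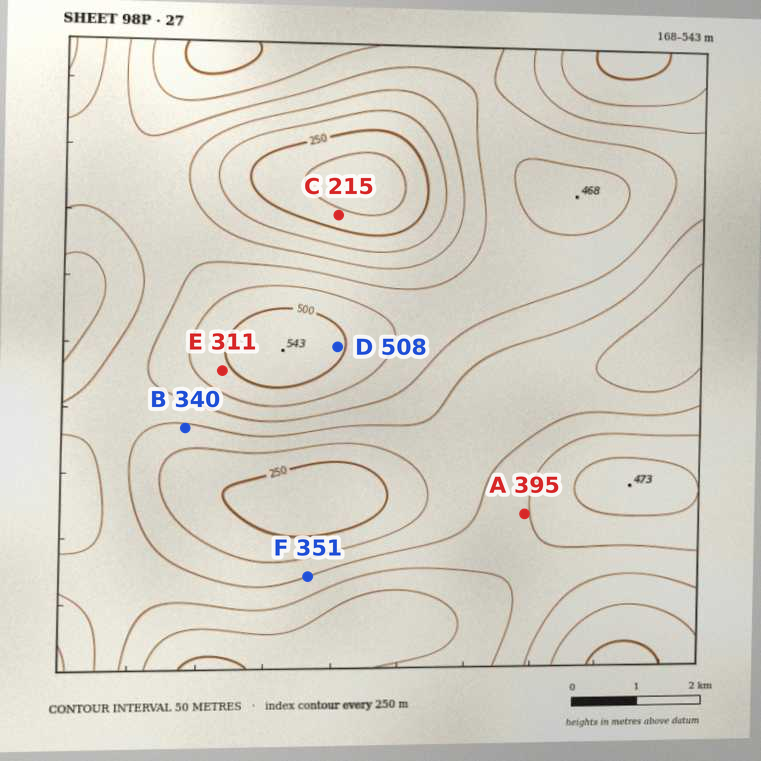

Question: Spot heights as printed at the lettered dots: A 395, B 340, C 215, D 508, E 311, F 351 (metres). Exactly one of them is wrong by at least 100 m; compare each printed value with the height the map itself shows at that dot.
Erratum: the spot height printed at E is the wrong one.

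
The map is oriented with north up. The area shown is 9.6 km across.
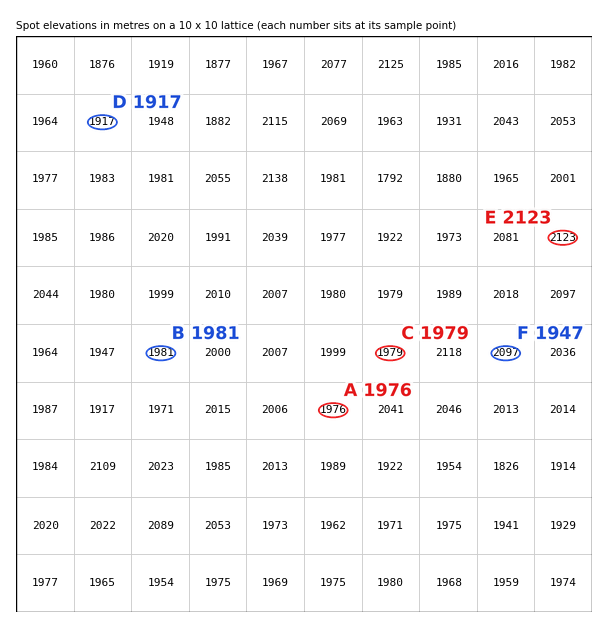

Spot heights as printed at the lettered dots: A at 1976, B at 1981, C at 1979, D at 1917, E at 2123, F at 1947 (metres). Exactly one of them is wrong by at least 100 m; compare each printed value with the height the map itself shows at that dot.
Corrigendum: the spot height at F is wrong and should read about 2097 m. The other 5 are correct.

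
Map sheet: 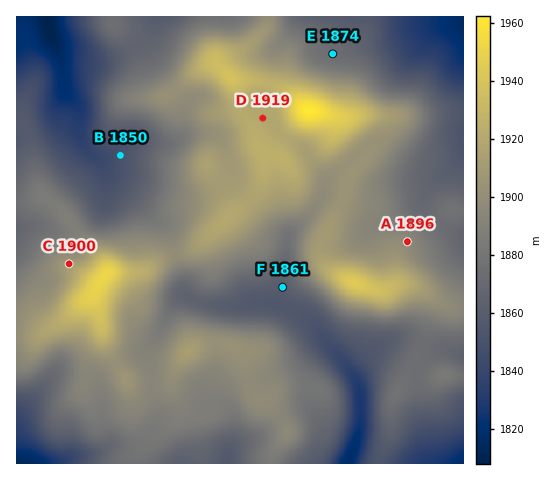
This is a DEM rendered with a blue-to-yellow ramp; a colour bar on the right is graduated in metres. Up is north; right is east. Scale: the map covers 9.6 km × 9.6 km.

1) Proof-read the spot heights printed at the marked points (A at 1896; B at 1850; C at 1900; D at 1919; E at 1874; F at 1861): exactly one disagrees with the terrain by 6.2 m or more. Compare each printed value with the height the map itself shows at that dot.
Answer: C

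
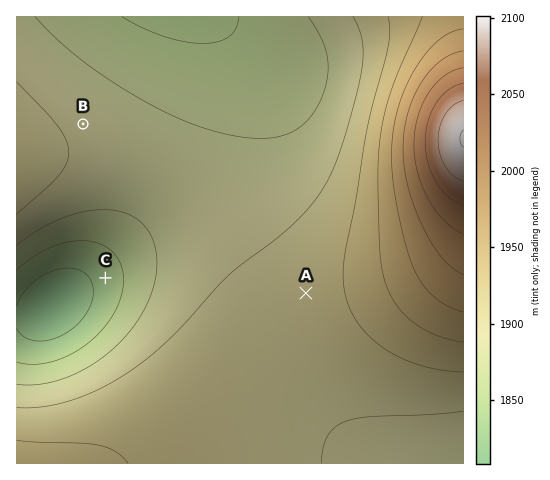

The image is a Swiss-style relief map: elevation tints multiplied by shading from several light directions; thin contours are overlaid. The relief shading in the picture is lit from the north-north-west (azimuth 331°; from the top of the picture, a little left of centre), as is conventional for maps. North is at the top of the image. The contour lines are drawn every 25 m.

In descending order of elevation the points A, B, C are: A B C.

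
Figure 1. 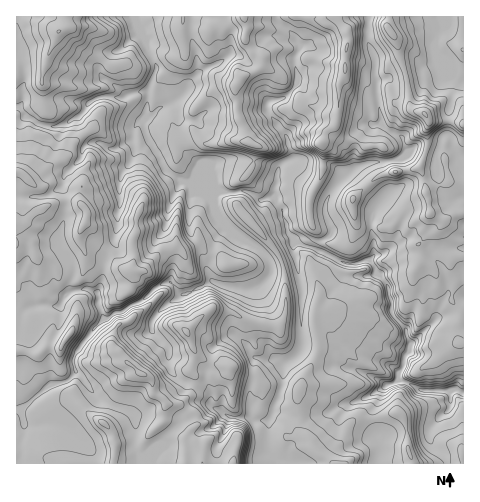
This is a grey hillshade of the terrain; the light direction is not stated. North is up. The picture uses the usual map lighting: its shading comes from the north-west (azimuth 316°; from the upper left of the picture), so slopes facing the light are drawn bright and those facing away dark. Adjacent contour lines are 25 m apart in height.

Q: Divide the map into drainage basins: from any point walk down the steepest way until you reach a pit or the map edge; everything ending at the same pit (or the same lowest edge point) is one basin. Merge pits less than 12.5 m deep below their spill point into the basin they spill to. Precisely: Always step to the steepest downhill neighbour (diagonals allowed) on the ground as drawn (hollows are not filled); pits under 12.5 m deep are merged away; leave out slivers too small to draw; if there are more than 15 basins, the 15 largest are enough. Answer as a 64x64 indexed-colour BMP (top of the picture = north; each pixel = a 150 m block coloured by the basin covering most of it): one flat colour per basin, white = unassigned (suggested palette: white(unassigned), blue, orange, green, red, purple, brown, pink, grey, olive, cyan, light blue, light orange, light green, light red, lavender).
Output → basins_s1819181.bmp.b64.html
<image width="64" height="64" href="data:image/bmp;base64,Qk12CAAAAAAAAHYAAAAoAAAAQAAAAEAAAAABAAQAAAAAAAAIAAATCwAAEwsAABAAAAAAAAAA////ALR3HwAOf/8ALKAsACgn1gC9Z5QAS1aMAMJ34wB/f38AIr28AM++FwDox64AeLv/AIrfmACWmP8A1bDFABERERERERERERERERERERERERERERETMzMzMzMxERERERERERERERERERERERERERERERERERMzMzMzMxERERERERERERERERERERERERERERERERERETMzMzMzEREREREREREREREREREREREREREREREREREREzMzMzMRERERERERERERERERERERERERERERERERERETMzMzMxEREREREREREREREREREREREREREREREREREREzMzMzERERERERERERERERERERERERERERERERERERERETMzERERERERERERERERERERERERERERERERERERERERERERERERERERERERERERERERERERERERERERERERERERERERERERERERERERERERERERERERERERERERERERERERERERERERERERERERERERERERERERERERERERERERERERERERERERERERERERERERERERERERERERERERERERERERERERERERERERERERERERERERERERERERERERERERERERERERERERERERERERERERERERERERERERERERERERERERERERERERERERERERERERERERERERERERERERERERERERERERERERERERERERERERERERERERERERERERERERERERERERERERERERERERERERERERERERERERERERERERERERERERERERERERERERERERERERERERERERERERERERERERERERERERERERERERERERERERERERERERERERERERERERERERERERERERERERERERERERERERERERERERERERERERERERERERERERERERERERERERERERERERERERERERERERERERERERERERERERERERERERERERERERERERERERERERERERERERERERERERERERERERERERERERQRERERERERERERERERERERERERERERERERERERERERRBERERERERERERERERERERERERERERERERERERERERFEERERERERERERERERERERERERERERERERERERERERERQRERERERERERERERERERERERERERERERERERERERERFBERERERERERERERERERERERERERERERERERERERERFEEREREREREREREREREREREREREREREREREREREREREUQRERERERERERERERERERERERERERERERERERERERERRBERERERERERERERERERERERERERERERERERERERERERERERERERERERERERERERERERERERERERERERERERERERERERERERERERERERERERERERERERERERERERERERERERERERERERERERERERERERERERERERERERERERERERERERERERERERERERERERERERERERERERERERERERERERERERERERERERERERERERERERERERERERERERERERERERERERERERERERERERERERERERERERERERERERERERERERERERERERERERERERERERERERERERERERERERERERERERERERERERERERERERERERERERERERERERERERERERERERERERERERERERERERERERERERERERERERERERERERERERERERERERERERERERERERERERERERERERERERERERERERERERERERERERERERERERERERERERERERERERERERERERERERERERERERERERERERERERERERERERERERERERERERERERERERERERERERERERERERERERERERERERERERERERERERERERERERERERERERERERERERERERERERERERERERERERERERERERERERERERERERERERERERERERERERERERERERERERERERERERERERERERERERERERERERERERERERERERERERERERERERERERERERERERERERERERERERERERERERERERERERERERERERERERERERERERERERERERERERERERERERERERERERERESIiIREREREREREREREREREREREREREREREREREREREiIiIhEREREREREREREREREREREREREREREREREREREiIiIiERERERERERERERERERERERERERERERERERERESIiIiIRERERERERERERERERERERERERERERERERERERIiIiIhEREREREREREREREREREREREREREREREREREREiIiIiERERERERERERERERERERERERERERERERERERESIiIiIRERERERERERERERERERERERERERERERERERESIiIiIhERERERERERERERERERERERERERERERERERERIiIiIiEREREREREREREREREREREREREREREREREREREiIiIiIRERERERERERERERERERERERERERERERERERESIiIiIhERERERERERERERERERERERERERERERERERESIiIiIiERERERERERERERERERERERERERERERERERERIiIiIiIRERERERERERERERERERERERERERERERERERIiIiIiIhEREREREREREREREREREREREREREREREREREiIiIiIi"/>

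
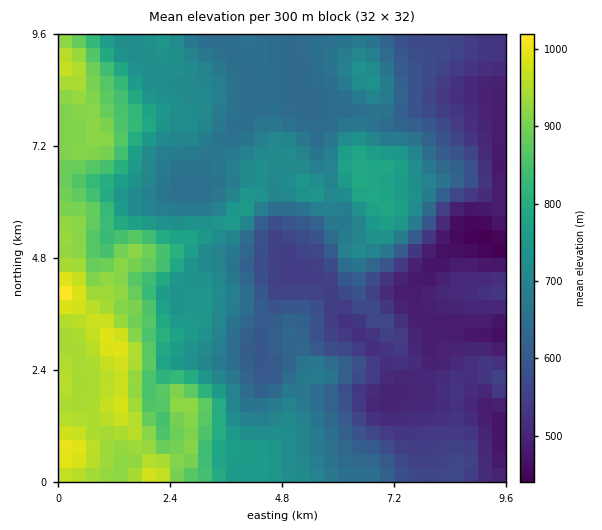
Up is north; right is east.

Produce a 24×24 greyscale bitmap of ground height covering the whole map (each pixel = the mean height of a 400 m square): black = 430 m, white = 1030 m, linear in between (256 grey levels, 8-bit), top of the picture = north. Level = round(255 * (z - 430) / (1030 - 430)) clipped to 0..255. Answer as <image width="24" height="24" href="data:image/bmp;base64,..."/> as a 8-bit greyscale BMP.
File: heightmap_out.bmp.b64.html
<image width="24" height="24" href="data:image/bmp;base64,Qk12BgAAAAAAADYEAAAoAAAAGAAAABgAAAABAAgAAAAAAEACAAATCwAAEwsAAAABAAAAAAAAAAAAAAEBAQACAgIAAwMDAAQEBAAFBQUABgYGAAcHBwAICAgACQkJAAoKCgALCwsADAwMAA0NDQAODg4ADw8PABAQEAAREREAEhISABMTEwAUFBQAFRUVABYWFgAXFxcAGBgYABkZGQAaGhoAGxsbABwcHAAdHR0AHh4eAB8fHwAgICAAISEhACIiIgAjIyMAJCQkACUlJQAmJiYAJycnACgoKAApKSkAKioqACsrKwAsLCwALS0tAC4uLgAvLy8AMDAwADExMQAyMjIAMzMzADQ0NAA1NTUANjY2ADc3NwA4ODgAOTk5ADo6OgA7OzsAPDw8AD09PQA+Pj4APz8/AEBAQABBQUEAQkJCAENDQwBEREQARUVFAEZGRgBHR0cASEhIAElJSQBKSkoAS0tLAExMTABNTU0ATk5OAE9PTwBQUFAAUVFRAFJSUgBTU1MAVFRUAFVVVQBWVlYAV1dXAFhYWABZWVkAWlpaAFtbWwBcXFwAXV1dAF5eXgBfX18AYGBgAGFhYQBiYmIAY2NjAGRkZABlZWUAZmZmAGdnZwBoaGgAaWlpAGpqagBra2sAbGxsAG1tbQBubm4Ab29vAHBwcABxcXEAcnJyAHNzcwB0dHQAdXV1AHZ2dgB3d3cAeHh4AHl5eQB6enoAe3t7AHx8fAB9fX0Afn5+AH9/fwCAgIAAgYGBAIKCggCDg4MAhISEAIWFhQCGhoYAh4eHAIiIiACJiYkAioqKAIuLiwCMjIwAjY2NAI6OjgCPj48AkJCQAJGRkQCSkpIAk5OTAJSUlACVlZUAlpaWAJeXlwCYmJgAmZmZAJqamgCbm5sAnJycAJ2dnQCenp4An5+fAKCgoAChoaEAoqKiAKOjowCkpKQApaWlAKampgCnp6cAqKioAKmpqQCqqqoAq6urAKysrACtra0Arq6uAK+vrwCwsLAAsbGxALKysgCzs7MAtLS0ALW1tQC2trYAt7e3ALi4uAC5ubkAurq6ALu7uwC8vLwAvb29AL6+vgC/v78AwMDAAMHBwQDCwsIAw8PDAMTExADFxcUAxsbGAMfHxwDIyMgAycnJAMrKygDLy8sAzMzMAM3NzQDOzs4Az8/PANDQ0ADR0dEA0tLSANPT0wDU1NQA1dXVANbW1gDX19cA2NjYANnZ2QDa2toA29vbANzc3ADd3d0A3t7eAN/f3wDg4OAA4eHhAOLi4gDj4+MA5OTkAOXl5QDm5uYA5+fnAOjo6ADp6ekA6urqAOvr6wDs7OwA7e3tAO7u7gDv7+8A8PDwAPHx8QDy8vIA8/PzAPT09AD19fUA9vb2APf39wD4+PgA+fn5APr6+gD7+/sA/Pz8AP39/QD+/v4A////AOXd1dLh5se4n4qKhnx2Z11eUj44ODkrHfPp2dLW0My/l4yNh3pwZFdRRzYzNDcrFuri2dzZvMfCoIh/fntuYE9ANCwuLi8nE97c4ejPtMzHo3htcndpWkctIiMlJygeE9zb4ufEudC+m3BbYW1iUjwlHR4fJCgdIt/a3+TDqa6VemVPTF9oYkk0JB8fJCgnM9zb5enPm4d6bFpKSVZjWEk3JygeHCIoJtre7evHoo+Bc1tJTVZNOjEmLC0bGhkYE97j6NXBoIuIeGBPTVRLNSkwOicYFxcXEu/l2c3BloKGfWpWQkRCNDM9LRoZHR8hIvbd1MyylYOEfGlPNzMzMkNAJxgWHSMlKt7PxM3BsZB+dWBINjEyOVxZQycWFBoZGNPGssfJsp2GdGZLNjQ5SnF3bkslEQwIBdTHraahkIqKg3xWO0BGXWp8iXVLIAoGDMzGr4h4cWxtdIl3WVlhb2+IlIxpNhUSFsS2noR2Z2FhZHaDdnuHeIOYk4p3WD0sGsG1qZN+amJhZG59eXt7cZGXk4t1YlI3GcrLxaiCbmtmZmx3eXlrbJGTjIVpUEQuGMvOz7SVfXZzZmBnc21fYnp3aGVYRTQlGcvOyLOhiH16bV5fYVxaW2BhXk9GOSwgGNDRv6+Qgnx4cWBdXVlZWl9talA9LyYeGd3Tu6CCfXp3b2BdXFlaXm2Ab05AMyggHOPOqYh9gH5zZV1eXFlcY3N7Y0hAOjIrJ9G4lH59hHhjXV1gW1ldYWdqV0I8OzcuKg=="/>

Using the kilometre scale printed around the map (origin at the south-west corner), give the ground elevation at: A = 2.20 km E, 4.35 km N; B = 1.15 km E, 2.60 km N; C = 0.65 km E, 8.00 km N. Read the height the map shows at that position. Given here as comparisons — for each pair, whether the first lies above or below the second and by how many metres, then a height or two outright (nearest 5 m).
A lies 180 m below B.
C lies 120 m above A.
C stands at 920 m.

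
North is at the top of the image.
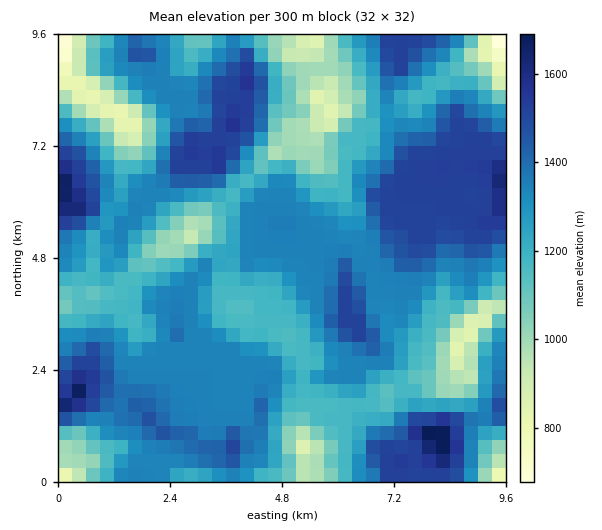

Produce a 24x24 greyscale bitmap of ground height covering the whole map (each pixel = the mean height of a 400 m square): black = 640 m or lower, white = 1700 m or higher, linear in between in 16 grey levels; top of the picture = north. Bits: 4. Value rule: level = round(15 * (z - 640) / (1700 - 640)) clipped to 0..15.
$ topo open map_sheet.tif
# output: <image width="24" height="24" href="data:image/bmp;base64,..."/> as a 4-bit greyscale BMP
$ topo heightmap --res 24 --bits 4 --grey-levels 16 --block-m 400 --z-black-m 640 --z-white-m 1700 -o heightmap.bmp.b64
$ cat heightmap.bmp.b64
<image width="24" height="24" href="data:image/bmp;base64,Qk2WAQAAAAAAAHYAAAAoAAAAGAAAABgAAAABAAQAAAAAACABAAATCwAAEwsAABAAAAAAAAAAAAAAABEREQAiIiIAMzMzAERERABVVVUAZmZmAHd3dwCIiIgAmZmZAKqqqgC7u7sAzMzMAN3d3QDu7u4A////ADWKqpmqmGRorNzcg1Z4qqu8qWRovM3shWeaq7urqVV4q878mMuru6qqqXd4iKzLq+27u6qqqod4h4h2i93KqqqqqoiamIdUerzKqqqqqoiaqodjequ5mqqpiHirypdjaYiYiqqHd3m8yqh1N2d4mqqHeIq8uql4ZHd3iaqIiJqsqqqJp5iYd4qZqaqrqruqqamadVaJqqqqq8y7y7qal1RpqqqqrMzMzO2qqXZ4qqqYrMzMze2pqqmYmqiIvMzMzeyomszJiZZoq83d3suGas3chWVniszN3blzSMzctlRXibvMzIZDSKrNx2U1iZm8ulM1iqrNyGQ1eoialyNoqqrM2WVFiqmIdCaauoist1VWi8uXQxWKuoeKhUNXrMy5QQ=="/>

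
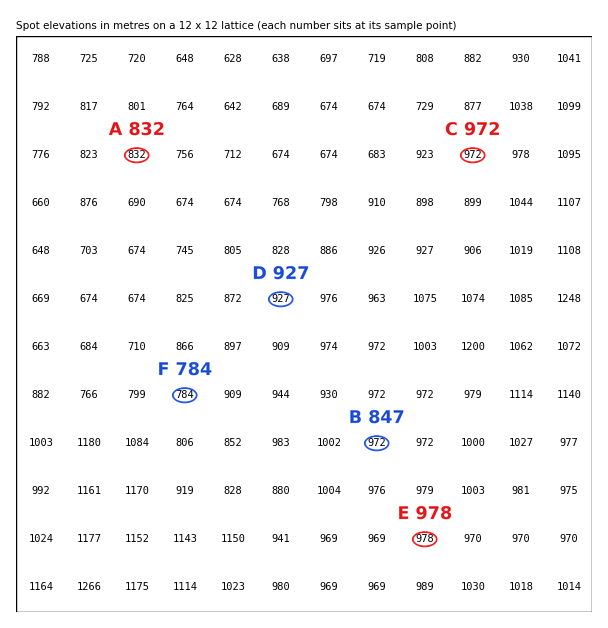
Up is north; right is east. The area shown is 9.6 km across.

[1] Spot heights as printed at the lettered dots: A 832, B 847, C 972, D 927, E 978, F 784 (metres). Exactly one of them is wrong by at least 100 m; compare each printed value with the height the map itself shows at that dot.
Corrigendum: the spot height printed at B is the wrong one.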